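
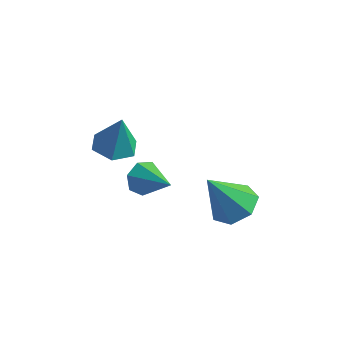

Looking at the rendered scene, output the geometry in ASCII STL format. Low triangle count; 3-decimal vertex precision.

solid 
facet normal -0.220 -0.006 -0.975
outer loop
vertex -3.133 -0.131 -0.826
vertex -4.001 -0.125 -0.63
vertex -3.563 0.642 -0.734
endloop
endfacet
facet normal 0.860 0.450 0.238
outer loop
vertex -3.133 -0.131 -0.826
vertex -3.563 0.642 -0.734
vertex -3.639 -0.115 0.97
endloop
endfacet
facet normal -0.221 -0.006 -0.975
outer loop
vertex -3.563 0.642 -0.734
vertex -4.001 -0.125 -0.63
vertex -4.431 0.648 -0.537
endloop
endfacet
facet normal 0.099 0.908 0.408
outer loop
vertex -3.563 0.642 -0.734
vertex -4.431 0.648 -0.537
vertex -3.639 -0.115 0.97
endloop
endfacet
facet normal -0.221 -0.006 -0.975
outer loop
vertex -4.431 0.648 -0.537
vertex -4.001 -0.125 -0.63
vertex -4.869 -0.119 -0.433
endloop
endfacet
facet normal -0.668 0.461 0.584
outer loop
vertex -4.431 0.648 -0.537
vertex -4.869 -0.119 -0.433
vertex -3.639 -0.115 0.97
endloop
endfacet
facet normal -0.221 -0.007 -0.975
outer loop
vertex -4.869 -0.119 -0.433
vertex -4.001 -0.125 -0.63
vertex -4.439 -0.893 -0.525
endloop
endfacet
facet normal -0.673 -0.444 0.591
outer loop
vertex -4.869 -0.119 -0.433
vertex -4.439 -0.893 -0.525
vertex -3.639 -0.115 0.97
endloop
endfacet
facet normal -0.221 -0.007 -0.975
outer loop
vertex -4.439 -0.893 -0.525
vertex -4.001 -0.125 -0.63
vertex -3.571 -0.899 -0.722
endloop
endfacet
facet normal 0.089 -0.902 0.422
outer loop
vertex -4.439 -0.893 -0.525
vertex -3.571 -0.899 -0.722
vertex -3.639 -0.115 0.97
endloop
endfacet
facet normal -0.220 -0.006 -0.975
outer loop
vertex -3.571 -0.899 -0.722
vertex -4.001 -0.125 -0.63
vertex -3.133 -0.131 -0.826
endloop
endfacet
facet normal 0.856 -0.455 0.245
outer loop
vertex -3.571 -0.899 -0.722
vertex -3.133 -0.131 -0.826
vertex -3.639 -0.115 0.97
endloop
endfacet
facet normal -0.883 0.271 -0.384
outer loop
vertex -2.225 -0.071 -2.266
vertex -2.578 -0.356 -1.656
vertex -2.314 0.349 -1.765
endloop
endfacet
facet normal 0.754 0.563 -0.338
outer loop
vertex -2.225 -0.071 -2.266
vertex -2.314 0.349 -1.765
vertex -1.122 -0.804 -1.024
endloop
endfacet
facet normal -0.883 0.271 -0.384
outer loop
vertex -2.314 0.349 -1.765
vertex -2.578 -0.356 -1.656
vertex -2.602 0.237 -1.182
endloop
endfacet
facet normal 0.500 0.771 0.395
outer loop
vertex -2.314 0.349 -1.765
vertex -2.602 0.237 -1.182
vertex -1.122 -0.804 -1.024
endloop
endfacet
facet normal -0.882 0.271 -0.384
outer loop
vertex -2.602 0.237 -1.182
vertex -2.578 -0.356 -1.656
vertex -2.872 -0.321 -0.956
endloop
endfacet
facet normal 0.125 0.320 0.939
outer loop
vertex -2.602 0.237 -1.182
vertex -2.872 -0.321 -0.956
vertex -1.122 -0.804 -1.024
endloop
endfacet
facet normal -0.883 0.271 -0.384
outer loop
vertex -2.872 -0.321 -0.956
vertex -2.578 -0.356 -1.656
vertex -2.92 -0.905 -1.258
endloop
endfacet
facet normal -0.090 -0.452 0.888
outer loop
vertex -2.872 -0.321 -0.956
vertex -2.92 -0.905 -1.258
vertex -1.122 -0.804 -1.024
endloop
endfacet
facet normal -0.883 0.272 -0.384
outer loop
vertex -2.92 -0.905 -1.258
vertex -2.578 -0.356 -1.656
vertex -2.711 -1.076 -1.86
endloop
endfacet
facet normal 0.018 -0.960 0.279
outer loop
vertex -2.92 -0.905 -1.258
vertex -2.711 -1.076 -1.86
vertex -1.122 -0.804 -1.024
endloop
endfacet
facet normal -0.883 0.272 -0.383
outer loop
vertex -2.711 -1.076 -1.86
vertex -2.578 -0.356 -1.656
vertex -2.402 -0.704 -2.308
endloop
endfacet
facet normal 0.368 -0.824 -0.431
outer loop
vertex -2.711 -1.076 -1.86
vertex -2.402 -0.704 -2.308
vertex -1.122 -0.804 -1.024
endloop
endfacet
facet normal -0.883 0.272 -0.384
outer loop
vertex -2.402 -0.704 -2.308
vertex -2.578 -0.356 -1.656
vertex -2.225 -0.071 -2.266
endloop
endfacet
facet normal 0.695 -0.148 -0.704
outer loop
vertex -2.402 -0.704 -2.308
vertex -2.225 -0.071 -2.266
vertex -1.122 -0.804 -1.024
endloop
endfacet
facet normal 0.313 0.418 -0.853
outer loop
vertex 0.139 3.216 -4.103
vertex -0.637 2.764 -4.609
vertex -0.62 3.687 -4.151
endloop
endfacet
facet normal 0.266 0.513 0.816
outer loop
vertex 0.139 3.216 -4.103
vertex -0.62 3.687 -4.151
vertex -1.303 1.876 -2.791
endloop
endfacet
facet normal 0.313 0.417 -0.853
outer loop
vertex -0.62 3.687 -4.151
vertex -0.637 2.764 -4.609
vertex -1.391 3.463 -4.544
endloop
endfacet
facet normal -0.489 0.634 0.599
outer loop
vertex -0.62 3.687 -4.151
vertex -1.391 3.463 -4.544
vertex -1.303 1.876 -2.791
endloop
endfacet
facet normal 0.313 0.417 -0.853
outer loop
vertex -1.391 3.463 -4.544
vertex -0.637 2.764 -4.609
vertex -1.594 2.713 -4.985
endloop
endfacet
facet normal -0.970 0.153 0.187
outer loop
vertex -1.391 3.463 -4.544
vertex -1.594 2.713 -4.985
vertex -1.303 1.876 -2.791
endloop
endfacet
facet normal 0.313 0.417 -0.853
outer loop
vertex -1.594 2.713 -4.985
vertex -0.637 2.764 -4.609
vertex -1.076 2.001 -5.143
endloop
endfacet
facet normal -0.815 -0.569 -0.109
outer loop
vertex -1.594 2.713 -4.985
vertex -1.076 2.001 -5.143
vertex -1.303 1.876 -2.791
endloop
endfacet
facet normal 0.313 0.417 -0.853
outer loop
vertex -1.076 2.001 -5.143
vertex -0.637 2.764 -4.609
vertex -0.227 1.865 -4.898
endloop
endfacet
facet normal -0.139 -0.988 -0.066
outer loop
vertex -1.076 2.001 -5.143
vertex -0.227 1.865 -4.898
vertex -1.303 1.876 -2.791
endloop
endfacet
facet normal 0.313 0.417 -0.853
outer loop
vertex -0.227 1.865 -4.898
vertex -0.637 2.764 -4.609
vertex 0.313 2.405 -4.436
endloop
endfacet
facet normal 0.546 -0.788 0.283
outer loop
vertex -0.227 1.865 -4.898
vertex 0.313 2.405 -4.436
vertex -1.303 1.876 -2.791
endloop
endfacet
facet normal 0.313 0.417 -0.853
outer loop
vertex 0.313 2.405 -4.436
vertex -0.637 2.764 -4.609
vertex 0.139 3.216 -4.103
endloop
endfacet
facet normal 0.727 -0.121 0.675
outer loop
vertex 0.313 2.405 -4.436
vertex 0.139 3.216 -4.103
vertex -1.303 1.876 -2.791
endloop
endfacet

endsolid


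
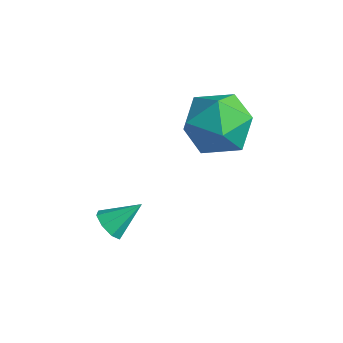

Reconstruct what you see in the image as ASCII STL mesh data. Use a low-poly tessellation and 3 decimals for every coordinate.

solid 
facet normal -0.267 0.952 -0.152
outer loop
vertex 3.733 4.373 2.218
vertex 2.588 4.054 2.232
vertex 3.13 4.367 3.241
endloop
endfacet
facet normal 0.348 0.914 0.210
outer loop
vertex 3.733 4.373 2.218
vertex 3.13 4.367 3.241
vertex 4.243 3.952 3.205
endloop
endfacet
facet normal 0.815 0.549 -0.187
outer loop
vertex 3.733 4.373 2.218
vertex 4.243 3.952 3.205
vertex 4.389 3.383 2.172
endloop
endfacet
facet normal 0.489 0.361 -0.794
outer loop
vertex 3.733 4.373 2.218
vertex 4.389 3.383 2.172
vertex 3.366 3.446 1.571
endloop
endfacet
facet normal -0.179 0.610 -0.772
outer loop
vertex 3.733 4.373 2.218
vertex 3.366 3.446 1.571
vertex 2.588 4.054 2.232
endloop
endfacet
facet normal 0.229 0.544 0.808
outer loop
vertex 4.243 3.952 3.205
vertex 3.13 4.367 3.241
vertex 3.414 3.374 3.829
endloop
endfacet
facet normal -0.765 0.605 0.223
outer loop
vertex 3.13 4.367 3.241
vertex 2.588 4.054 2.232
vertex 2.391 3.437 3.228
endloop
endfacet
facet normal -0.623 0.051 -0.780
outer loop
vertex 2.588 4.054 2.232
vertex 3.366 3.446 1.571
vertex 2.537 2.868 2.195
endloop
endfacet
facet normal 0.458 -0.352 -0.816
outer loop
vertex 3.366 3.446 1.571
vertex 4.389 3.383 2.172
vertex 3.65 2.453 2.159
endloop
endfacet
facet normal 0.985 -0.048 0.165
outer loop
vertex 4.389 3.383 2.172
vertex 4.243 3.952 3.205
vertex 4.192 2.766 3.168
endloop
endfacet
facet normal -0.489 -0.361 0.794
outer loop
vertex 3.047 2.447 3.182
vertex 3.414 3.374 3.829
vertex 2.391 3.437 3.228
endloop
endfacet
facet normal -0.815 -0.549 0.187
outer loop
vertex 3.047 2.447 3.182
vertex 2.391 3.437 3.228
vertex 2.537 2.868 2.195
endloop
endfacet
facet normal -0.348 -0.914 -0.210
outer loop
vertex 3.047 2.447 3.182
vertex 2.537 2.868 2.195
vertex 3.65 2.453 2.159
endloop
endfacet
facet normal 0.267 -0.952 0.152
outer loop
vertex 3.047 2.447 3.182
vertex 3.65 2.453 2.159
vertex 4.192 2.766 3.168
endloop
endfacet
facet normal 0.179 -0.610 0.772
outer loop
vertex 3.047 2.447 3.182
vertex 4.192 2.766 3.168
vertex 3.414 3.374 3.829
endloop
endfacet
facet normal -0.458 0.352 0.816
outer loop
vertex 2.391 3.437 3.228
vertex 3.414 3.374 3.829
vertex 3.13 4.367 3.241
endloop
endfacet
facet normal -0.985 0.048 -0.165
outer loop
vertex 2.537 2.868 2.195
vertex 2.391 3.437 3.228
vertex 2.588 4.054 2.232
endloop
endfacet
facet normal -0.229 -0.544 -0.808
outer loop
vertex 3.65 2.453 2.159
vertex 2.537 2.868 2.195
vertex 3.366 3.446 1.571
endloop
endfacet
facet normal 0.765 -0.605 -0.223
outer loop
vertex 4.192 2.766 3.168
vertex 3.65 2.453 2.159
vertex 4.389 3.383 2.172
endloop
endfacet
facet normal 0.623 -0.051 0.780
outer loop
vertex 3.414 3.374 3.829
vertex 4.192 2.766 3.168
vertex 4.243 3.952 3.205
endloop
endfacet
facet normal -0.379 -0.717 -0.585
outer loop
vertex 2.607 0.25 -0.998
vertex 2.337 0.019 -0.54
vertex 2.2 0.417 -0.939
endloop
endfacet
facet normal 0.266 0.824 -0.500
outer loop
vertex 2.607 0.25 -0.998
vertex 2.2 0.417 -0.939
vertex 2.803 0.901 0.18
endloop
endfacet
facet normal -0.379 -0.717 -0.585
outer loop
vertex 2.2 0.417 -0.939
vertex 2.337 0.019 -0.54
vertex 1.873 0.351 -0.646
endloop
endfacet
facet normal -0.362 0.911 -0.199
outer loop
vertex 2.2 0.417 -0.939
vertex 1.873 0.351 -0.646
vertex 2.803 0.901 0.18
endloop
endfacet
facet normal -0.379 -0.717 -0.586
outer loop
vertex 1.873 0.351 -0.646
vertex 2.337 0.019 -0.54
vertex 1.818 0.09 -0.291
endloop
endfacet
facet normal -0.690 0.630 0.357
outer loop
vertex 1.873 0.351 -0.646
vertex 1.818 0.09 -0.291
vertex 2.803 0.901 0.18
endloop
endfacet
facet normal -0.379 -0.717 -0.585
outer loop
vertex 1.818 0.09 -0.291
vertex 2.337 0.019 -0.54
vertex 2.067 -0.212 -0.082
endloop
endfacet
facet normal -0.524 0.149 0.839
outer loop
vertex 1.818 0.09 -0.291
vertex 2.067 -0.212 -0.082
vertex 2.803 0.901 0.18
endloop
endfacet
facet normal -0.379 -0.717 -0.585
outer loop
vertex 2.067 -0.212 -0.082
vertex 2.337 0.019 -0.54
vertex 2.474 -0.379 -0.141
endloop
endfacet
facet normal 0.037 -0.252 0.967
outer loop
vertex 2.067 -0.212 -0.082
vertex 2.474 -0.379 -0.141
vertex 2.803 0.901 0.18
endloop
endfacet
facet normal -0.379 -0.717 -0.585
outer loop
vertex 2.474 -0.379 -0.141
vertex 2.337 0.019 -0.54
vertex 2.801 -0.313 -0.434
endloop
endfacet
facet normal 0.665 -0.338 0.666
outer loop
vertex 2.474 -0.379 -0.141
vertex 2.801 -0.313 -0.434
vertex 2.803 0.901 0.18
endloop
endfacet
facet normal -0.379 -0.717 -0.586
outer loop
vertex 2.801 -0.313 -0.434
vertex 2.337 0.019 -0.54
vertex 2.856 -0.052 -0.789
endloop
endfacet
facet normal 0.992 -0.058 0.111
outer loop
vertex 2.801 -0.313 -0.434
vertex 2.856 -0.052 -0.789
vertex 2.803 0.901 0.18
endloop
endfacet
facet normal -0.379 -0.717 -0.585
outer loop
vertex 2.856 -0.052 -0.789
vertex 2.337 0.019 -0.54
vertex 2.607 0.25 -0.998
endloop
endfacet
facet normal 0.826 0.424 -0.372
outer loop
vertex 2.856 -0.052 -0.789
vertex 2.607 0.25 -0.998
vertex 2.803 0.901 0.18
endloop
endfacet

endsolid


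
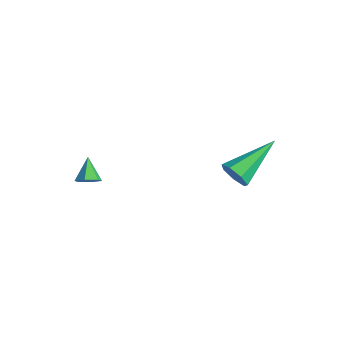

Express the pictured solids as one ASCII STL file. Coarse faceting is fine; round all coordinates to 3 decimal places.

solid 
facet normal 0.605 -0.468 -0.644
outer loop
vertex -3.396 -1.537 1.168
vertex -3.576 -1.231 0.776
vertex -3.156 -1.077 1.059
endloop
endfacet
facet normal 0.363 0.031 0.931
outer loop
vertex -3.396 -1.537 1.168
vertex -3.156 -1.077 1.059
vertex -4.224 -0.729 1.464
endloop
endfacet
facet normal 0.605 -0.470 -0.643
outer loop
vertex -3.156 -1.077 1.059
vertex -3.576 -1.231 0.776
vertex -3.336 -0.771 0.666
endloop
endfacet
facet normal 0.423 0.799 0.428
outer loop
vertex -3.156 -1.077 1.059
vertex -3.336 -0.771 0.666
vertex -4.224 -0.729 1.464
endloop
endfacet
facet normal 0.604 -0.469 -0.645
outer loop
vertex -3.336 -0.771 0.666
vertex -3.576 -1.231 0.776
vertex -3.757 -0.924 0.383
endloop
endfacet
facet normal -0.179 0.952 -0.249
outer loop
vertex -3.336 -0.771 0.666
vertex -3.757 -0.924 0.383
vertex -4.224 -0.729 1.464
endloop
endfacet
facet normal 0.605 -0.468 -0.644
outer loop
vertex -3.757 -0.924 0.383
vertex -3.576 -1.231 0.776
vertex -3.997 -1.384 0.492
endloop
endfacet
facet normal -0.840 0.338 -0.424
outer loop
vertex -3.757 -0.924 0.383
vertex -3.997 -1.384 0.492
vertex -4.224 -0.729 1.464
endloop
endfacet
facet normal 0.605 -0.468 -0.644
outer loop
vertex -3.997 -1.384 0.492
vertex -3.576 -1.231 0.776
vertex -3.816 -1.691 0.885
endloop
endfacet
facet normal -0.900 -0.429 0.079
outer loop
vertex -3.997 -1.384 0.492
vertex -3.816 -1.691 0.885
vertex -4.224 -0.729 1.464
endloop
endfacet
facet normal 0.605 -0.468 -0.644
outer loop
vertex -3.816 -1.691 0.885
vertex -3.576 -1.231 0.776
vertex -3.396 -1.537 1.168
endloop
endfacet
facet normal -0.297 -0.582 0.757
outer loop
vertex -3.816 -1.691 0.885
vertex -3.396 -1.537 1.168
vertex -4.224 -0.729 1.464
endloop
endfacet
facet normal 0.026 -0.928 -0.371
outer loop
vertex 1.638 1.919 2.41
vertex 1.349 1.692 2.958
vertex 1.066 1.906 2.402
endloop
endfacet
facet normal -0.003 0.603 -0.798
outer loop
vertex 1.638 1.919 2.41
vertex 1.066 1.906 2.402
vertex 1.291 3.708 3.762
endloop
endfacet
facet normal 0.026 -0.928 -0.371
outer loop
vertex 1.066 1.906 2.402
vertex 1.349 1.692 2.958
vertex 0.707 1.732 2.813
endloop
endfacet
facet normal -0.758 0.450 -0.471
outer loop
vertex 1.066 1.906 2.402
vertex 0.707 1.732 2.813
vertex 1.291 3.708 3.762
endloop
endfacet
facet normal 0.026 -0.929 -0.370
outer loop
vertex 0.707 1.732 2.813
vertex 1.349 1.692 2.958
vertex 0.831 1.528 3.333
endloop
endfacet
facet normal -0.948 0.144 0.283
outer loop
vertex 0.707 1.732 2.813
vertex 0.831 1.528 3.333
vertex 1.291 3.708 3.762
endloop
endfacet
facet normal 0.027 -0.929 -0.370
outer loop
vertex 0.831 1.528 3.333
vertex 1.349 1.692 2.958
vertex 1.346 1.448 3.571
endloop
endfacet
facet normal -0.429 -0.086 0.899
outer loop
vertex 0.831 1.528 3.333
vertex 1.346 1.448 3.571
vertex 1.291 3.708 3.762
endloop
endfacet
facet normal 0.027 -0.929 -0.370
outer loop
vertex 1.346 1.448 3.571
vertex 1.349 1.692 2.958
vertex 1.863 1.552 3.348
endloop
endfacet
facet normal 0.407 -0.067 0.911
outer loop
vertex 1.346 1.448 3.571
vertex 1.863 1.552 3.348
vertex 1.291 3.708 3.762
endloop
endfacet
facet normal 0.028 -0.929 -0.370
outer loop
vertex 1.863 1.552 3.348
vertex 1.349 1.692 2.958
vertex 1.993 1.762 2.831
endloop
endfacet
facet normal 0.932 0.188 0.311
outer loop
vertex 1.863 1.552 3.348
vertex 1.993 1.762 2.831
vertex 1.291 3.708 3.762
endloop
endfacet
facet normal 0.028 -0.929 -0.370
outer loop
vertex 1.993 1.762 2.831
vertex 1.349 1.692 2.958
vertex 1.638 1.919 2.41
endloop
endfacet
facet normal 0.749 0.486 -0.450
outer loop
vertex 1.993 1.762 2.831
vertex 1.638 1.919 2.41
vertex 1.291 3.708 3.762
endloop
endfacet

endsolid


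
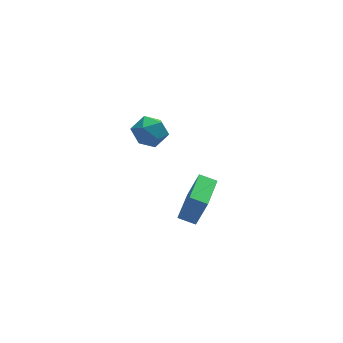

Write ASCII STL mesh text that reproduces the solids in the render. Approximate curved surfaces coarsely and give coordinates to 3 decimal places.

solid 
facet normal -0.023 -0.046 0.999
outer loop
vertex -2.627 4.26 -2.355
vertex -2.946 3.359 -2.404
vertex -2.006 3.532 -2.374
endloop
endfacet
facet normal 0.490 0.398 0.775
outer loop
vertex -2.627 4.26 -2.355
vertex -2.006 3.532 -2.374
vertex -1.835 4.322 -2.888
endloop
endfacet
facet normal 0.184 0.907 0.379
outer loop
vertex -2.627 4.26 -2.355
vertex -1.835 4.322 -2.888
vertex -2.669 4.636 -3.234
endloop
endfacet
facet normal -0.518 0.777 0.357
outer loop
vertex -2.627 4.26 -2.355
vertex -2.669 4.636 -3.234
vertex -3.356 4.041 -2.935
endloop
endfacet
facet normal -0.645 0.188 0.740
outer loop
vertex -2.627 4.26 -2.355
vertex -3.356 4.041 -2.935
vertex -2.946 3.359 -2.404
endloop
endfacet
facet normal 0.934 0.030 0.356
outer loop
vertex -1.835 4.322 -2.888
vertex -2.006 3.532 -2.374
vertex -1.664 3.459 -3.265
endloop
endfacet
facet normal 0.104 -0.689 0.717
outer loop
vertex -2.006 3.532 -2.374
vertex -2.946 3.359 -2.404
vertex -2.351 2.864 -2.966
endloop
endfacet
facet normal -0.903 -0.310 0.299
outer loop
vertex -2.946 3.359 -2.404
vertex -3.356 4.041 -2.935
vertex -3.185 3.178 -3.312
endloop
endfacet
facet normal -0.696 0.643 -0.320
outer loop
vertex -3.356 4.041 -2.935
vertex -2.669 4.636 -3.234
vertex -3.014 3.968 -3.826
endloop
endfacet
facet normal 0.439 0.852 -0.285
outer loop
vertex -2.669 4.636 -3.234
vertex -1.835 4.322 -2.888
vertex -2.074 4.141 -3.796
endloop
endfacet
facet normal 0.518 -0.777 -0.357
outer loop
vertex -2.393 3.24 -3.845
vertex -1.664 3.459 -3.265
vertex -2.351 2.864 -2.966
endloop
endfacet
facet normal -0.184 -0.907 -0.379
outer loop
vertex -2.393 3.24 -3.845
vertex -2.351 2.864 -2.966
vertex -3.185 3.178 -3.312
endloop
endfacet
facet normal -0.490 -0.398 -0.775
outer loop
vertex -2.393 3.24 -3.845
vertex -3.185 3.178 -3.312
vertex -3.014 3.968 -3.826
endloop
endfacet
facet normal 0.023 0.046 -0.999
outer loop
vertex -2.393 3.24 -3.845
vertex -3.014 3.968 -3.826
vertex -2.074 4.141 -3.796
endloop
endfacet
facet normal 0.645 -0.188 -0.740
outer loop
vertex -2.393 3.24 -3.845
vertex -2.074 4.141 -3.796
vertex -1.664 3.459 -3.265
endloop
endfacet
facet normal 0.696 -0.643 0.320
outer loop
vertex -2.351 2.864 -2.966
vertex -1.664 3.459 -3.265
vertex -2.006 3.532 -2.374
endloop
endfacet
facet normal -0.439 -0.852 0.285
outer loop
vertex -3.185 3.178 -3.312
vertex -2.351 2.864 -2.966
vertex -2.946 3.359 -2.404
endloop
endfacet
facet normal -0.934 -0.030 -0.356
outer loop
vertex -3.014 3.968 -3.826
vertex -3.185 3.178 -3.312
vertex -3.356 4.041 -2.935
endloop
endfacet
facet normal -0.104 0.689 -0.717
outer loop
vertex -2.074 4.141 -3.796
vertex -3.014 3.968 -3.826
vertex -2.669 4.636 -3.234
endloop
endfacet
facet normal 0.903 0.310 -0.299
outer loop
vertex -1.664 3.459 -3.265
vertex -2.074 4.141 -3.796
vertex -1.835 4.322 -2.888
endloop
endfacet
facet normal -0.817 0.477 0.323
outer loop
vertex -2.438 -2.503 -2.465
vertex -1.501 -0.852 -2.53
vertex -2.911 -2.294 -3.969
endloop
endfacet
facet normal -0.492 -0.870 0.034
outer loop
vertex -2.199 -2.708 -4.25
vertex -2.438 -2.503 -2.465
vertex -2.911 -2.294 -3.969
endloop
endfacet
facet normal -0.817 0.477 0.323
outer loop
vertex -2.911 -2.294 -3.969
vertex -1.501 -0.852 -2.53
vertex -1.973 -0.642 -4.034
endloop
endfacet
facet normal -0.297 0.131 -0.946
outer loop
vertex -1.973 -0.642 -4.034
vertex -2.199 -2.708 -4.25
vertex -2.911 -2.294 -3.969
endloop
endfacet
facet normal 0.297 -0.131 0.946
outer loop
vertex -2.438 -2.503 -2.465
vertex -0.789 -1.266 -2.811
vertex -1.501 -0.852 -2.53
endloop
endfacet
facet normal -0.494 -0.869 0.034
outer loop
vertex -1.727 -2.918 -2.746
vertex -2.438 -2.503 -2.465
vertex -2.199 -2.708 -4.25
endloop
endfacet
facet normal 0.297 -0.131 0.946
outer loop
vertex -1.727 -2.918 -2.746
vertex -0.789 -1.266 -2.811
vertex -2.438 -2.503 -2.465
endloop
endfacet
facet normal 0.493 0.870 -0.033
outer loop
vertex -1.501 -0.852 -2.53
vertex -0.789 -1.266 -2.811
vertex -1.973 -0.642 -4.034
endloop
endfacet
facet normal -0.297 0.131 -0.946
outer loop
vertex -1.262 -1.057 -4.315
vertex -2.199 -2.708 -4.25
vertex -1.973 -0.642 -4.034
endloop
endfacet
facet normal 0.494 0.869 -0.034
outer loop
vertex -1.973 -0.642 -4.034
vertex -0.789 -1.266 -2.811
vertex -1.262 -1.057 -4.315
endloop
endfacet
facet normal 0.818 -0.477 -0.323
outer loop
vertex -1.262 -1.057 -4.315
vertex -1.727 -2.918 -2.746
vertex -2.199 -2.708 -4.25
endloop
endfacet
facet normal 0.817 -0.477 -0.323
outer loop
vertex -0.789 -1.266 -2.811
vertex -1.727 -2.918 -2.746
vertex -1.262 -1.057 -4.315
endloop
endfacet

endsolid


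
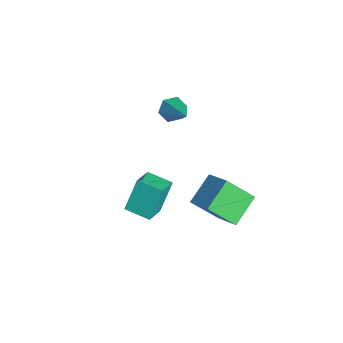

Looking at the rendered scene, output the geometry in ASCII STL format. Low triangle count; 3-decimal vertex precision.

solid 
facet normal -0.533 0.675 0.511
outer loop
vertex 0.353 1.208 -2.411
vertex 1.939 1.68 -1.38
vertex 0.817 2.595 -3.76
endloop
endfacet
facet normal -0.813 -0.243 -0.529
outer loop
vertex 1.841 1.3 -4.74
vertex 0.353 1.208 -2.411
vertex 0.817 2.595 -3.76
endloop
endfacet
facet normal -0.533 0.674 0.511
outer loop
vertex 0.817 2.595 -3.76
vertex 1.939 1.68 -1.38
vertex 2.403 3.068 -2.728
endloop
endfacet
facet normal 0.233 0.697 -0.678
outer loop
vertex 2.403 3.068 -2.728
vertex 1.841 1.3 -4.74
vertex 0.817 2.595 -3.76
endloop
endfacet
facet normal -0.233 -0.697 0.678
outer loop
vertex 0.353 1.208 -2.411
vertex 2.963 0.385 -2.36
vertex 1.939 1.68 -1.38
endloop
endfacet
facet normal -0.813 -0.242 -0.529
outer loop
vertex 1.377 -0.088 -3.392
vertex 0.353 1.208 -2.411
vertex 1.841 1.3 -4.74
endloop
endfacet
facet normal -0.233 -0.697 0.678
outer loop
vertex 1.377 -0.088 -3.392
vertex 2.963 0.385 -2.36
vertex 0.353 1.208 -2.411
endloop
endfacet
facet normal 0.813 0.242 0.529
outer loop
vertex 1.939 1.68 -1.38
vertex 2.963 0.385 -2.36
vertex 2.403 3.068 -2.728
endloop
endfacet
facet normal 0.233 0.697 -0.678
outer loop
vertex 3.427 1.772 -3.709
vertex 1.841 1.3 -4.74
vertex 2.403 3.068 -2.728
endloop
endfacet
facet normal 0.813 0.242 0.529
outer loop
vertex 2.403 3.068 -2.728
vertex 2.963 0.385 -2.36
vertex 3.427 1.772 -3.709
endloop
endfacet
facet normal 0.533 -0.674 -0.511
outer loop
vertex 3.427 1.772 -3.709
vertex 1.377 -0.088 -3.392
vertex 1.841 1.3 -4.74
endloop
endfacet
facet normal 0.533 -0.675 -0.510
outer loop
vertex 2.963 0.385 -2.36
vertex 1.377 -0.088 -3.392
vertex 3.427 1.772 -3.709
endloop
endfacet
facet normal -0.655 -0.741 0.151
outer loop
vertex 0.608 -2.681 -1.519
vertex -0.495 -1.85 -2.224
vertex 1.119 -3.491 -3.275
endloop
endfacet
facet normal 0.711 -0.536 0.454
outer loop
vertex 2.075 -2.41 -3.496
vertex 0.608 -2.681 -1.519
vertex 1.119 -3.491 -3.275
endloop
endfacet
facet normal -0.654 -0.741 0.152
outer loop
vertex 1.119 -3.491 -3.275
vertex -0.495 -1.85 -2.224
vertex 0.016 -2.661 -3.98
endloop
endfacet
facet normal 0.256 -0.406 -0.878
outer loop
vertex 0.016 -2.661 -3.98
vertex 2.075 -2.41 -3.496
vertex 1.119 -3.491 -3.275
endloop
endfacet
facet normal -0.256 0.405 0.878
outer loop
vertex 0.608 -2.681 -1.519
vertex 0.461 -0.769 -2.445
vertex -0.495 -1.85 -2.224
endloop
endfacet
facet normal 0.712 -0.536 0.455
outer loop
vertex 1.564 -1.599 -1.74
vertex 0.608 -2.681 -1.519
vertex 2.075 -2.41 -3.496
endloop
endfacet
facet normal -0.256 0.405 0.878
outer loop
vertex 1.564 -1.599 -1.74
vertex 0.461 -0.769 -2.445
vertex 0.608 -2.681 -1.519
endloop
endfacet
facet normal -0.711 0.536 -0.455
outer loop
vertex -0.495 -1.85 -2.224
vertex 0.461 -0.769 -2.445
vertex 0.016 -2.661 -3.98
endloop
endfacet
facet normal 0.256 -0.405 -0.878
outer loop
vertex 0.972 -1.579 -4.201
vertex 2.075 -2.41 -3.496
vertex 0.016 -2.661 -3.98
endloop
endfacet
facet normal -0.712 0.536 -0.454
outer loop
vertex 0.016 -2.661 -3.98
vertex 0.461 -0.769 -2.445
vertex 0.972 -1.579 -4.201
endloop
endfacet
facet normal 0.655 0.741 -0.151
outer loop
vertex 0.972 -1.579 -4.201
vertex 1.564 -1.599 -1.74
vertex 2.075 -2.41 -3.496
endloop
endfacet
facet normal 0.654 0.741 -0.151
outer loop
vertex 0.461 -0.769 -2.445
vertex 1.564 -1.599 -1.74
vertex 0.972 -1.579 -4.201
endloop
endfacet
facet normal -0.839 -0.124 -0.529
outer loop
vertex -4.459 0.27 -2.459
vertex -4.891 0.655 -1.864
vertex -4.562 1.093 -2.488
endloop
endfacet
facet normal 0.766 0.073 -0.639
outer loop
vertex -4.459 0.27 -2.459
vertex -4.562 1.093 -2.488
vertex -3.069 0.925 -0.716
endloop
endfacet
facet normal -0.839 -0.124 -0.529
outer loop
vertex -4.562 1.093 -2.488
vertex -4.891 0.655 -1.864
vertex -4.994 1.478 -1.893
endloop
endfacet
facet normal 0.412 0.872 -0.265
outer loop
vertex -4.562 1.093 -2.488
vertex -4.994 1.478 -1.893
vertex -3.069 0.925 -0.716
endloop
endfacet
facet normal -0.839 -0.124 -0.529
outer loop
vertex -4.994 1.478 -1.893
vertex -4.891 0.655 -1.864
vertex -5.323 1.041 -1.269
endloop
endfacet
facet normal -0.089 0.837 0.539
outer loop
vertex -4.994 1.478 -1.893
vertex -5.323 1.041 -1.269
vertex -3.069 0.925 -0.716
endloop
endfacet
facet normal -0.840 -0.125 -0.529
outer loop
vertex -5.323 1.041 -1.269
vertex -4.891 0.655 -1.864
vertex -5.219 0.218 -1.24
endloop
endfacet
facet normal -0.238 0.004 0.971
outer loop
vertex -5.323 1.041 -1.269
vertex -5.219 0.218 -1.24
vertex -3.069 0.925 -0.716
endloop
endfacet
facet normal -0.840 -0.124 -0.529
outer loop
vertex -5.219 0.218 -1.24
vertex -4.891 0.655 -1.864
vertex -4.788 -0.168 -1.834
endloop
endfacet
facet normal 0.115 -0.793 0.599
outer loop
vertex -5.219 0.218 -1.24
vertex -4.788 -0.168 -1.834
vertex -3.069 0.925 -0.716
endloop
endfacet
facet normal -0.839 -0.124 -0.529
outer loop
vertex -4.788 -0.168 -1.834
vertex -4.891 0.655 -1.864
vertex -4.459 0.27 -2.459
endloop
endfacet
facet normal 0.617 -0.759 -0.207
outer loop
vertex -4.788 -0.168 -1.834
vertex -4.459 0.27 -2.459
vertex -3.069 0.925 -0.716
endloop
endfacet

endsolid


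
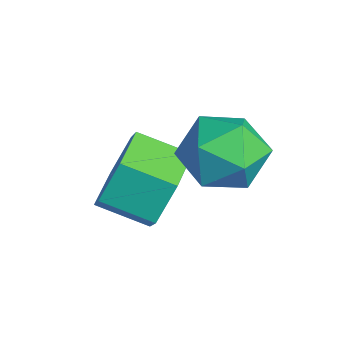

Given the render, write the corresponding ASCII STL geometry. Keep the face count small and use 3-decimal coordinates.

solid 
facet normal 0.517 0.781 -0.351
outer loop
vertex 0.934 1.135 1.864
vertex 0.327 1.223 1.165
vertex 0.185 1.676 1.965
endloop
endfacet
facet normal 0.289 0.226 0.930
outer loop
vertex 0.934 1.135 1.864
vertex 0.185 1.676 1.965
vertex 0.36 0.268 2.253
endloop
endfacet
facet normal 0.289 0.226 0.930
outer loop
vertex 0.36 0.268 2.253
vertex 0.185 1.676 1.965
vertex -0.389 0.81 2.354
endloop
endfacet
facet normal -0.518 -0.781 0.351
outer loop
vertex 0.36 0.268 2.253
vertex -0.389 0.81 2.354
vertex -0.247 0.357 1.555
endloop
endfacet
facet normal 0.517 0.781 -0.350
outer loop
vertex 0.185 1.676 1.965
vertex 0.327 1.223 1.165
vertex -0.422 1.765 1.267
endloop
endfacet
facet normal -0.553 0.618 0.559
outer loop
vertex 0.185 1.676 1.965
vertex -0.422 1.765 1.267
vertex -0.389 0.81 2.354
endloop
endfacet
facet normal -0.553 0.617 0.559
outer loop
vertex -0.389 0.81 2.354
vertex -0.422 1.765 1.267
vertex -0.996 0.898 1.656
endloop
endfacet
facet normal -0.517 -0.781 0.351
outer loop
vertex -0.389 0.81 2.354
vertex -0.996 0.898 1.656
vertex -0.247 0.357 1.555
endloop
endfacet
facet normal 0.517 0.781 -0.350
outer loop
vertex -0.422 1.765 1.267
vertex 0.327 1.223 1.165
vertex -0.28 1.312 0.467
endloop
endfacet
facet normal -0.842 0.391 -0.371
outer loop
vertex -0.422 1.765 1.267
vertex -0.28 1.312 0.467
vertex -0.996 0.898 1.656
endloop
endfacet
facet normal -0.842 0.391 -0.371
outer loop
vertex -0.996 0.898 1.656
vertex -0.28 1.312 0.467
vertex -0.854 0.445 0.856
endloop
endfacet
facet normal -0.517 -0.781 0.351
outer loop
vertex -0.996 0.898 1.656
vertex -0.854 0.445 0.856
vertex -0.247 0.357 1.555
endloop
endfacet
facet normal 0.518 0.781 -0.351
outer loop
vertex -0.28 1.312 0.467
vertex 0.327 1.223 1.165
vertex 0.469 0.77 0.366
endloop
endfacet
facet normal -0.289 -0.226 -0.930
outer loop
vertex -0.28 1.312 0.467
vertex 0.469 0.77 0.366
vertex -0.854 0.445 0.856
endloop
endfacet
facet normal -0.289 -0.226 -0.930
outer loop
vertex -0.854 0.445 0.856
vertex 0.469 0.77 0.366
vertex -0.105 -0.096 0.755
endloop
endfacet
facet normal -0.517 -0.781 0.351
outer loop
vertex -0.854 0.445 0.856
vertex -0.105 -0.096 0.755
vertex -0.247 0.357 1.555
endloop
endfacet
facet normal 0.517 0.781 -0.351
outer loop
vertex 0.469 0.77 0.366
vertex 0.327 1.223 1.165
vertex 1.076 0.682 1.064
endloop
endfacet
facet normal 0.553 -0.618 -0.559
outer loop
vertex 0.469 0.77 0.366
vertex 1.076 0.682 1.064
vertex -0.105 -0.096 0.755
endloop
endfacet
facet normal 0.553 -0.617 -0.560
outer loop
vertex -0.105 -0.096 0.755
vertex 1.076 0.682 1.064
vertex 0.502 -0.185 1.453
endloop
endfacet
facet normal -0.517 -0.781 0.350
outer loop
vertex -0.105 -0.096 0.755
vertex 0.502 -0.185 1.453
vertex -0.247 0.357 1.555
endloop
endfacet
facet normal 0.517 0.781 -0.351
outer loop
vertex 1.076 0.682 1.064
vertex 0.327 1.223 1.165
vertex 0.934 1.135 1.864
endloop
endfacet
facet normal 0.842 -0.391 0.371
outer loop
vertex 1.076 0.682 1.064
vertex 0.934 1.135 1.864
vertex 0.502 -0.185 1.453
endloop
endfacet
facet normal 0.842 -0.391 0.371
outer loop
vertex 0.502 -0.185 1.453
vertex 0.934 1.135 1.864
vertex 0.36 0.268 2.253
endloop
endfacet
facet normal -0.517 -0.781 0.350
outer loop
vertex 0.502 -0.185 1.453
vertex 0.36 0.268 2.253
vertex -0.247 0.357 1.555
endloop
endfacet
facet normal -0.036 0.817 0.576
outer loop
vertex 1.21 2.789 2.613
vertex 0.362 2.584 2.851
vertex 1.057 2.271 3.338
endloop
endfacet
facet normal 0.631 0.562 0.535
outer loop
vertex 1.21 2.789 2.613
vertex 1.057 2.271 3.338
vertex 1.726 2.063 2.767
endloop
endfacet
facet normal 0.821 0.551 -0.153
outer loop
vertex 1.21 2.789 2.613
vertex 1.726 2.063 2.767
vertex 1.445 2.248 1.927
endloop
endfacet
facet normal 0.271 0.799 -0.537
outer loop
vertex 1.21 2.789 2.613
vertex 1.445 2.248 1.927
vertex 0.602 2.57 1.98
endloop
endfacet
facet normal -0.257 0.963 -0.086
outer loop
vertex 1.21 2.789 2.613
vertex 0.602 2.57 1.98
vertex 0.362 2.584 2.851
endloop
endfacet
facet normal 0.625 -0.111 0.773
outer loop
vertex 1.726 2.063 2.767
vertex 1.057 2.271 3.338
vertex 1.198 1.41 3.1
endloop
endfacet
facet normal -0.452 0.301 0.839
outer loop
vertex 1.057 2.271 3.338
vertex 0.362 2.584 2.851
vertex 0.355 1.732 3.153
endloop
endfacet
facet normal -0.811 0.537 -0.232
outer loop
vertex 0.362 2.584 2.851
vertex 0.602 2.57 1.98
vertex 0.074 1.917 2.313
endloop
endfacet
facet normal 0.044 0.273 -0.961
outer loop
vertex 0.602 2.57 1.98
vertex 1.445 2.248 1.927
vertex 0.743 1.709 1.742
endloop
endfacet
facet normal 0.932 -0.128 -0.340
outer loop
vertex 1.445 2.248 1.927
vertex 1.726 2.063 2.767
vertex 1.438 1.396 2.229
endloop
endfacet
facet normal -0.271 -0.799 0.537
outer loop
vertex 0.59 1.191 2.467
vertex 1.198 1.41 3.1
vertex 0.355 1.732 3.153
endloop
endfacet
facet normal -0.821 -0.551 0.153
outer loop
vertex 0.59 1.191 2.467
vertex 0.355 1.732 3.153
vertex 0.074 1.917 2.313
endloop
endfacet
facet normal -0.631 -0.562 -0.535
outer loop
vertex 0.59 1.191 2.467
vertex 0.074 1.917 2.313
vertex 0.743 1.709 1.742
endloop
endfacet
facet normal 0.036 -0.817 -0.576
outer loop
vertex 0.59 1.191 2.467
vertex 0.743 1.709 1.742
vertex 1.438 1.396 2.229
endloop
endfacet
facet normal 0.257 -0.963 0.086
outer loop
vertex 0.59 1.191 2.467
vertex 1.438 1.396 2.229
vertex 1.198 1.41 3.1
endloop
endfacet
facet normal -0.044 -0.273 0.961
outer loop
vertex 0.355 1.732 3.153
vertex 1.198 1.41 3.1
vertex 1.057 2.271 3.338
endloop
endfacet
facet normal -0.932 0.128 0.340
outer loop
vertex 0.074 1.917 2.313
vertex 0.355 1.732 3.153
vertex 0.362 2.584 2.851
endloop
endfacet
facet normal -0.625 0.111 -0.773
outer loop
vertex 0.743 1.709 1.742
vertex 0.074 1.917 2.313
vertex 0.602 2.57 1.98
endloop
endfacet
facet normal 0.452 -0.301 -0.839
outer loop
vertex 1.438 1.396 2.229
vertex 0.743 1.709 1.742
vertex 1.445 2.248 1.927
endloop
endfacet
facet normal 0.811 -0.537 0.232
outer loop
vertex 1.198 1.41 3.1
vertex 1.438 1.396 2.229
vertex 1.726 2.063 2.767
endloop
endfacet

endsolid


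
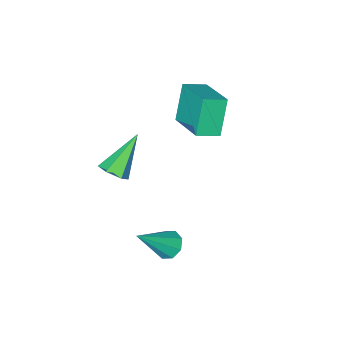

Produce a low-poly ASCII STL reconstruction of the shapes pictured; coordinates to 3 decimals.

solid 
facet normal -0.885 0.357 -0.299
outer loop
vertex -3.923 -1.511 1.681
vertex -3.42 0.341 2.404
vertex -3.231 -1.093 0.129
endloop
endfacet
facet normal -0.246 -0.903 -0.353
outer loop
vertex -2.32 -1.461 0.436
vertex -3.923 -1.511 1.681
vertex -3.231 -1.093 0.129
endloop
endfacet
facet normal -0.885 0.356 -0.298
outer loop
vertex -3.231 -1.093 0.129
vertex -3.42 0.341 2.404
vertex -2.729 0.758 0.851
endloop
endfacet
facet normal 0.395 0.239 -0.887
outer loop
vertex -2.729 0.758 0.851
vertex -2.32 -1.461 0.436
vertex -3.231 -1.093 0.129
endloop
endfacet
facet normal -0.395 -0.239 0.887
outer loop
vertex -3.923 -1.511 1.681
vertex -2.509 -0.027 2.711
vertex -3.42 0.341 2.404
endloop
endfacet
facet normal -0.245 -0.904 -0.352
outer loop
vertex -3.011 -1.878 1.989
vertex -3.923 -1.511 1.681
vertex -2.32 -1.461 0.436
endloop
endfacet
facet normal -0.396 -0.239 0.887
outer loop
vertex -3.011 -1.878 1.989
vertex -2.509 -0.027 2.711
vertex -3.923 -1.511 1.681
endloop
endfacet
facet normal 0.246 0.903 0.352
outer loop
vertex -3.42 0.341 2.404
vertex -2.509 -0.027 2.711
vertex -2.729 0.758 0.851
endloop
endfacet
facet normal 0.396 0.239 -0.887
outer loop
vertex -1.817 0.391 1.159
vertex -2.32 -1.461 0.436
vertex -2.729 0.758 0.851
endloop
endfacet
facet normal 0.245 0.903 0.352
outer loop
vertex -2.729 0.758 0.851
vertex -2.509 -0.027 2.711
vertex -1.817 0.391 1.159
endloop
endfacet
facet normal 0.885 -0.357 0.298
outer loop
vertex -1.817 0.391 1.159
vertex -3.011 -1.878 1.989
vertex -2.32 -1.461 0.436
endloop
endfacet
facet normal 0.885 -0.357 0.299
outer loop
vertex -2.509 -0.027 2.711
vertex -3.011 -1.878 1.989
vertex -1.817 0.391 1.159
endloop
endfacet
facet normal 0.703 0.121 -0.701
outer loop
vertex 2.454 0.373 1.631
vertex 2.025 0.236 1.177
vertex 2.109 0.842 1.366
endloop
endfacet
facet normal 0.251 0.609 0.752
outer loop
vertex 2.454 0.373 1.631
vertex 2.109 0.842 1.366
vertex 0.675 0.004 2.523
endloop
endfacet
facet normal 0.702 0.122 -0.702
outer loop
vertex 2.109 0.842 1.366
vertex 2.025 0.236 1.177
vertex 1.679 0.705 0.912
endloop
endfacet
facet normal -0.421 0.898 0.128
outer loop
vertex 2.109 0.842 1.366
vertex 1.679 0.705 0.912
vertex 0.675 0.004 2.523
endloop
endfacet
facet normal 0.702 0.122 -0.702
outer loop
vertex 1.679 0.705 0.912
vertex 2.025 0.236 1.177
vertex 1.595 0.099 0.723
endloop
endfacet
facet normal -0.867 0.254 -0.430
outer loop
vertex 1.679 0.705 0.912
vertex 1.595 0.099 0.723
vertex 0.675 0.004 2.523
endloop
endfacet
facet normal 0.702 0.120 -0.702
outer loop
vertex 1.595 0.099 0.723
vertex 2.025 0.236 1.177
vertex 1.94 -0.37 0.988
endloop
endfacet
facet normal -0.641 -0.676 -0.363
outer loop
vertex 1.595 0.099 0.723
vertex 1.94 -0.37 0.988
vertex 0.675 0.004 2.523
endloop
endfacet
facet normal 0.702 0.120 -0.702
outer loop
vertex 1.94 -0.37 0.988
vertex 2.025 0.236 1.177
vertex 2.37 -0.233 1.442
endloop
endfacet
facet normal 0.032 -0.965 0.261
outer loop
vertex 1.94 -0.37 0.988
vertex 2.37 -0.233 1.442
vertex 0.675 0.004 2.523
endloop
endfacet
facet normal 0.703 0.121 -0.701
outer loop
vertex 2.37 -0.233 1.442
vertex 2.025 0.236 1.177
vertex 2.454 0.373 1.631
endloop
endfacet
facet normal 0.477 -0.321 0.818
outer loop
vertex 2.37 -0.233 1.442
vertex 2.454 0.373 1.631
vertex 0.675 0.004 2.523
endloop
endfacet
facet normal -0.701 0.094 -0.706
outer loop
vertex 1.516 2.483 -2.776
vertex 1.06 2.313 -2.346
vertex 1.326 2.875 -2.535
endloop
endfacet
facet normal 0.781 0.555 -0.287
outer loop
vertex 1.516 2.483 -2.776
vertex 1.326 2.875 -2.535
vertex 2.44 2.127 -0.954
endloop
endfacet
facet normal -0.701 0.094 -0.707
outer loop
vertex 1.326 2.875 -2.535
vertex 1.06 2.313 -2.346
vertex 0.98 2.937 -2.184
endloop
endfacet
facet normal 0.353 0.917 0.186
outer loop
vertex 1.326 2.875 -2.535
vertex 0.98 2.937 -2.184
vertex 2.44 2.127 -0.954
endloop
endfacet
facet normal -0.701 0.094 -0.707
outer loop
vertex 0.98 2.937 -2.184
vertex 1.06 2.313 -2.346
vertex 0.68 2.634 -1.927
endloop
endfacet
facet normal -0.161 0.726 0.669
outer loop
vertex 0.98 2.937 -2.184
vertex 0.68 2.634 -1.927
vertex 2.44 2.127 -0.954
endloop
endfacet
facet normal -0.701 0.094 -0.707
outer loop
vertex 0.68 2.634 -1.927
vertex 1.06 2.313 -2.346
vertex 0.603 2.143 -1.916
endloop
endfacet
facet normal -0.461 0.092 0.882
outer loop
vertex 0.68 2.634 -1.927
vertex 0.603 2.143 -1.916
vertex 2.44 2.127 -0.954
endloop
endfacet
facet normal -0.701 0.095 -0.707
outer loop
vertex 0.603 2.143 -1.916
vertex 1.06 2.313 -2.346
vertex 0.793 1.751 -2.157
endloop
endfacet
facet normal -0.372 -0.610 0.700
outer loop
vertex 0.603 2.143 -1.916
vertex 0.793 1.751 -2.157
vertex 2.44 2.127 -0.954
endloop
endfacet
facet normal -0.701 0.096 -0.706
outer loop
vertex 0.793 1.751 -2.157
vertex 1.06 2.313 -2.346
vertex 1.139 1.689 -2.509
endloop
endfacet
facet normal 0.056 -0.972 0.227
outer loop
vertex 0.793 1.751 -2.157
vertex 1.139 1.689 -2.509
vertex 2.44 2.127 -0.954
endloop
endfacet
facet normal -0.700 0.096 -0.707
outer loop
vertex 1.139 1.689 -2.509
vertex 1.06 2.313 -2.346
vertex 1.439 1.992 -2.765
endloop
endfacet
facet normal 0.570 -0.781 -0.257
outer loop
vertex 1.139 1.689 -2.509
vertex 1.439 1.992 -2.765
vertex 2.44 2.127 -0.954
endloop
endfacet
facet normal -0.701 0.094 -0.707
outer loop
vertex 1.439 1.992 -2.765
vertex 1.06 2.313 -2.346
vertex 1.516 2.483 -2.776
endloop
endfacet
facet normal 0.870 -0.147 -0.470
outer loop
vertex 1.439 1.992 -2.765
vertex 1.516 2.483 -2.776
vertex 2.44 2.127 -0.954
endloop
endfacet

endsolid


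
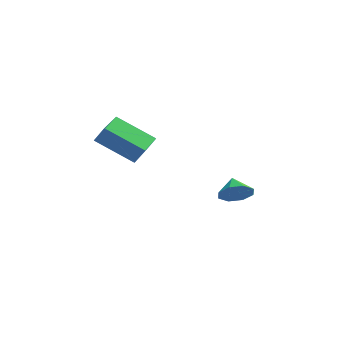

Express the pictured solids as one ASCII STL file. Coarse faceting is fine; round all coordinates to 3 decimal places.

solid 
facet normal 0.012 -0.859 -0.513
outer loop
vertex 4.52 1.588 -3.011
vertex 3.746 1.783 -3.356
vertex 4.574 1.929 -3.581
endloop
endfacet
facet normal 0.782 0.500 0.373
outer loop
vertex 4.52 1.588 -3.011
vertex 4.574 1.929 -3.581
vertex 3.734 2.677 -2.824
endloop
endfacet
facet normal 0.012 -0.859 -0.512
outer loop
vertex 4.574 1.929 -3.581
vertex 3.746 1.783 -3.356
vertex 4.143 2.184 -4.019
endloop
endfacet
facet normal 0.595 0.794 -0.124
outer loop
vertex 4.574 1.929 -3.581
vertex 4.143 2.184 -4.019
vertex 3.734 2.677 -2.824
endloop
endfacet
facet normal 0.011 -0.859 -0.512
outer loop
vertex 4.143 2.184 -4.019
vertex 3.746 1.783 -3.356
vertex 3.479 2.205 -4.069
endloop
endfacet
facet normal 0.057 0.930 -0.364
outer loop
vertex 4.143 2.184 -4.019
vertex 3.479 2.205 -4.069
vertex 3.734 2.677 -2.824
endloop
endfacet
facet normal 0.011 -0.859 -0.512
outer loop
vertex 3.479 2.205 -4.069
vertex 3.746 1.783 -3.356
vertex 2.972 1.979 -3.701
endloop
endfacet
facet normal -0.520 0.829 -0.208
outer loop
vertex 3.479 2.205 -4.069
vertex 2.972 1.979 -3.701
vertex 3.734 2.677 -2.824
endloop
endfacet
facet normal 0.011 -0.858 -0.513
outer loop
vertex 2.972 1.979 -3.701
vertex 3.746 1.783 -3.356
vertex 2.918 1.638 -3.132
endloop
endfacet
facet normal -0.796 0.550 0.254
outer loop
vertex 2.972 1.979 -3.701
vertex 2.918 1.638 -3.132
vertex 3.734 2.677 -2.824
endloop
endfacet
facet normal 0.012 -0.859 -0.511
outer loop
vertex 2.918 1.638 -3.132
vertex 3.746 1.783 -3.356
vertex 3.35 1.383 -2.693
endloop
endfacet
facet normal -0.610 0.257 0.750
outer loop
vertex 2.918 1.638 -3.132
vertex 3.35 1.383 -2.693
vertex 3.734 2.677 -2.824
endloop
endfacet
facet normal 0.011 -0.859 -0.512
outer loop
vertex 3.35 1.383 -2.693
vertex 3.746 1.783 -3.356
vertex 4.013 1.362 -2.644
endloop
endfacet
facet normal -0.069 0.121 0.990
outer loop
vertex 3.35 1.383 -2.693
vertex 4.013 1.362 -2.644
vertex 3.734 2.677 -2.824
endloop
endfacet
facet normal 0.012 -0.859 -0.512
outer loop
vertex 4.013 1.362 -2.644
vertex 3.746 1.783 -3.356
vertex 4.52 1.588 -3.011
endloop
endfacet
facet normal 0.505 0.221 0.834
outer loop
vertex 4.013 1.362 -2.644
vertex 4.52 1.588 -3.011
vertex 3.734 2.677 -2.824
endloop
endfacet
facet normal -0.772 0.385 0.506
outer loop
vertex -2.356 0.09 2.162
vertex -1.637 1.753 1.993
vertex -2.8 0.204 1.399
endloop
endfacet
facet normal -0.395 -0.914 0.093
outer loop
vertex -1.163 -0.613 0.327
vertex -2.356 0.09 2.162
vertex -2.8 0.204 1.399
endloop
endfacet
facet normal -0.772 0.386 0.506
outer loop
vertex -2.8 0.204 1.399
vertex -1.637 1.753 1.993
vertex -2.08 1.867 1.23
endloop
endfacet
facet normal -0.498 0.128 -0.858
outer loop
vertex -2.08 1.867 1.23
vertex -1.163 -0.613 0.327
vertex -2.8 0.204 1.399
endloop
endfacet
facet normal 0.498 -0.128 0.858
outer loop
vertex -2.356 0.09 2.162
vertex -0.0 0.936 0.921
vertex -1.637 1.753 1.993
endloop
endfacet
facet normal -0.395 -0.914 0.093
outer loop
vertex -0.72 -0.727 1.09
vertex -2.356 0.09 2.162
vertex -1.163 -0.613 0.327
endloop
endfacet
facet normal 0.498 -0.128 0.858
outer loop
vertex -0.72 -0.727 1.09
vertex -0.0 0.936 0.921
vertex -2.356 0.09 2.162
endloop
endfacet
facet normal 0.395 0.914 -0.093
outer loop
vertex -1.637 1.753 1.993
vertex -0.0 0.936 0.921
vertex -2.08 1.867 1.23
endloop
endfacet
facet normal -0.498 0.128 -0.858
outer loop
vertex -0.444 1.05 0.158
vertex -1.163 -0.613 0.327
vertex -2.08 1.867 1.23
endloop
endfacet
facet normal 0.395 0.914 -0.093
outer loop
vertex -2.08 1.867 1.23
vertex -0.0 0.936 0.921
vertex -0.444 1.05 0.158
endloop
endfacet
facet normal 0.772 -0.385 -0.506
outer loop
vertex -0.444 1.05 0.158
vertex -0.72 -0.727 1.09
vertex -1.163 -0.613 0.327
endloop
endfacet
facet normal 0.771 -0.385 -0.506
outer loop
vertex -0.0 0.936 0.921
vertex -0.72 -0.727 1.09
vertex -0.444 1.05 0.158
endloop
endfacet

endsolid


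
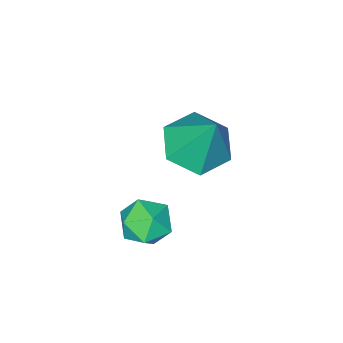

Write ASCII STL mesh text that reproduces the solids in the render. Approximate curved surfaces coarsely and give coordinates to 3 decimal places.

solid 
facet normal -0.067 -0.469 -0.881
outer loop
vertex 0.683 2.394 -1.889
vertex 0.116 1.633 -1.441
vertex -0.363 2.472 -1.851
endloop
endfacet
facet normal 0.073 0.996 -0.047
outer loop
vertex 0.683 2.394 -1.889
vertex -0.363 2.472 -1.851
vertex 0.244 2.527 0.241
endloop
endfacet
facet normal -0.066 -0.468 -0.881
outer loop
vertex -0.363 2.472 -1.851
vertex 0.116 1.633 -1.441
vertex -0.93 1.71 -1.403
endloop
endfacet
facet normal -0.729 0.657 0.194
outer loop
vertex -0.363 2.472 -1.851
vertex -0.93 1.71 -1.403
vertex 0.244 2.527 0.241
endloop
endfacet
facet normal -0.066 -0.468 -0.881
outer loop
vertex -0.93 1.71 -1.403
vertex 0.116 1.633 -1.441
vertex -0.451 0.871 -0.993
endloop
endfacet
facet normal -0.772 -0.138 0.620
outer loop
vertex -0.93 1.71 -1.403
vertex -0.451 0.871 -0.993
vertex 0.244 2.527 0.241
endloop
endfacet
facet normal -0.067 -0.468 -0.881
outer loop
vertex -0.451 0.871 -0.993
vertex 0.116 1.633 -1.441
vertex 0.596 0.793 -1.031
endloop
endfacet
facet normal -0.015 -0.593 0.805
outer loop
vertex -0.451 0.871 -0.993
vertex 0.596 0.793 -1.031
vertex 0.244 2.527 0.241
endloop
endfacet
facet normal -0.068 -0.469 -0.881
outer loop
vertex 0.596 0.793 -1.031
vertex 0.116 1.633 -1.441
vertex 1.163 1.555 -1.48
endloop
endfacet
facet normal 0.787 -0.253 0.563
outer loop
vertex 0.596 0.793 -1.031
vertex 1.163 1.555 -1.48
vertex 0.244 2.527 0.241
endloop
endfacet
facet normal -0.068 -0.468 -0.881
outer loop
vertex 1.163 1.555 -1.48
vertex 0.116 1.633 -1.441
vertex 0.683 2.394 -1.889
endloop
endfacet
facet normal 0.829 0.541 0.137
outer loop
vertex 1.163 1.555 -1.48
vertex 0.683 2.394 -1.889
vertex 0.244 2.527 0.241
endloop
endfacet
facet normal 0.402 -0.019 0.916
outer loop
vertex 2.976 3.143 -1.494
vertex 2.816 2.351 -1.44
vertex 3.523 2.601 -1.745
endloop
endfacet
facet normal 0.711 0.481 0.513
outer loop
vertex 2.976 3.143 -1.494
vertex 3.523 2.601 -1.745
vertex 3.386 3.269 -2.181
endloop
endfacet
facet normal 0.205 0.934 0.294
outer loop
vertex 2.976 3.143 -1.494
vertex 3.386 3.269 -2.181
vertex 2.594 3.432 -2.146
endloop
endfacet
facet normal -0.418 0.714 0.562
outer loop
vertex 2.976 3.143 -1.494
vertex 2.594 3.432 -2.146
vertex 2.241 2.865 -1.688
endloop
endfacet
facet normal -0.297 0.125 0.947
outer loop
vertex 2.976 3.143 -1.494
vertex 2.241 2.865 -1.688
vertex 2.816 2.351 -1.44
endloop
endfacet
facet normal 0.985 0.161 -0.063
outer loop
vertex 3.386 3.269 -2.181
vertex 3.523 2.601 -1.745
vertex 3.479 2.555 -2.552
endloop
endfacet
facet normal 0.483 -0.648 0.589
outer loop
vertex 3.523 2.601 -1.745
vertex 2.816 2.351 -1.44
vertex 3.126 1.988 -2.094
endloop
endfacet
facet normal -0.647 -0.416 0.639
outer loop
vertex 2.816 2.351 -1.44
vertex 2.241 2.865 -1.688
vertex 2.334 2.151 -2.059
endloop
endfacet
facet normal -0.843 0.537 0.015
outer loop
vertex 2.241 2.865 -1.688
vertex 2.594 3.432 -2.146
vertex 2.197 2.819 -2.495
endloop
endfacet
facet normal 0.165 0.893 -0.418
outer loop
vertex 2.594 3.432 -2.146
vertex 3.386 3.269 -2.181
vertex 2.904 3.069 -2.8
endloop
endfacet
facet normal 0.418 -0.714 -0.562
outer loop
vertex 2.744 2.277 -2.746
vertex 3.479 2.555 -2.552
vertex 3.126 1.988 -2.094
endloop
endfacet
facet normal -0.205 -0.934 -0.294
outer loop
vertex 2.744 2.277 -2.746
vertex 3.126 1.988 -2.094
vertex 2.334 2.151 -2.059
endloop
endfacet
facet normal -0.711 -0.481 -0.513
outer loop
vertex 2.744 2.277 -2.746
vertex 2.334 2.151 -2.059
vertex 2.197 2.819 -2.495
endloop
endfacet
facet normal -0.402 0.019 -0.916
outer loop
vertex 2.744 2.277 -2.746
vertex 2.197 2.819 -2.495
vertex 2.904 3.069 -2.8
endloop
endfacet
facet normal 0.297 -0.125 -0.947
outer loop
vertex 2.744 2.277 -2.746
vertex 2.904 3.069 -2.8
vertex 3.479 2.555 -2.552
endloop
endfacet
facet normal 0.843 -0.537 -0.015
outer loop
vertex 3.126 1.988 -2.094
vertex 3.479 2.555 -2.552
vertex 3.523 2.601 -1.745
endloop
endfacet
facet normal -0.165 -0.893 0.418
outer loop
vertex 2.334 2.151 -2.059
vertex 3.126 1.988 -2.094
vertex 2.816 2.351 -1.44
endloop
endfacet
facet normal -0.985 -0.161 0.063
outer loop
vertex 2.197 2.819 -2.495
vertex 2.334 2.151 -2.059
vertex 2.241 2.865 -1.688
endloop
endfacet
facet normal -0.483 0.648 -0.589
outer loop
vertex 2.904 3.069 -2.8
vertex 2.197 2.819 -2.495
vertex 2.594 3.432 -2.146
endloop
endfacet
facet normal 0.647 0.416 -0.639
outer loop
vertex 3.479 2.555 -2.552
vertex 2.904 3.069 -2.8
vertex 3.386 3.269 -2.181
endloop
endfacet

endsolid


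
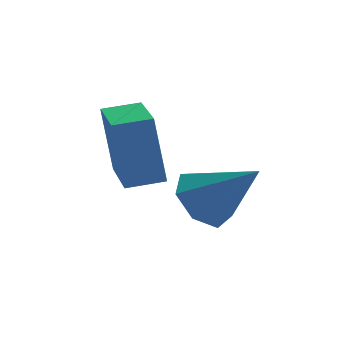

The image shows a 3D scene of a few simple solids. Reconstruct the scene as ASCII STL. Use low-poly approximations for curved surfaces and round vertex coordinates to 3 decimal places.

solid 
facet normal -0.703 0.175 -0.689
outer loop
vertex 3.728 -4.181 0.618
vertex 3.345 -3.636 1.147
vertex 3.95 -3.48 0.57
endloop
endfacet
facet normal 0.872 -0.303 -0.384
outer loop
vertex 3.728 -4.181 0.618
vertex 3.95 -3.48 0.57
vertex 4.575 -3.944 2.353
endloop
endfacet
facet normal -0.703 0.175 -0.689
outer loop
vertex 3.95 -3.48 0.57
vertex 3.345 -3.636 1.147
vertex 3.717 -2.896 0.956
endloop
endfacet
facet normal 0.866 0.466 -0.182
outer loop
vertex 3.95 -3.48 0.57
vertex 3.717 -2.896 0.956
vertex 4.575 -3.944 2.353
endloop
endfacet
facet normal -0.703 0.176 -0.689
outer loop
vertex 3.717 -2.896 0.956
vertex 3.345 -3.636 1.147
vertex 3.204 -2.87 1.486
endloop
endfacet
facet normal 0.420 0.831 0.365
outer loop
vertex 3.717 -2.896 0.956
vertex 3.204 -2.87 1.486
vertex 4.575 -3.944 2.353
endloop
endfacet
facet normal -0.702 0.176 -0.690
outer loop
vertex 3.204 -2.87 1.486
vertex 3.345 -3.636 1.147
vertex 2.797 -3.421 1.76
endloop
endfacet
facet normal -0.130 0.517 0.846
outer loop
vertex 3.204 -2.87 1.486
vertex 2.797 -3.421 1.76
vertex 4.575 -3.944 2.353
endloop
endfacet
facet normal -0.702 0.176 -0.690
outer loop
vertex 2.797 -3.421 1.76
vertex 3.345 -3.636 1.147
vertex 2.803 -4.134 1.572
endloop
endfacet
facet normal -0.370 -0.240 0.898
outer loop
vertex 2.797 -3.421 1.76
vertex 2.803 -4.134 1.572
vertex 4.575 -3.944 2.353
endloop
endfacet
facet normal -0.702 0.176 -0.690
outer loop
vertex 2.803 -4.134 1.572
vertex 3.345 -3.636 1.147
vertex 3.217 -4.472 1.064
endloop
endfacet
facet normal -0.119 -0.869 0.481
outer loop
vertex 2.803 -4.134 1.572
vertex 3.217 -4.472 1.064
vertex 4.575 -3.944 2.353
endloop
endfacet
facet normal -0.702 0.176 -0.690
outer loop
vertex 3.217 -4.472 1.064
vertex 3.345 -3.636 1.147
vertex 3.728 -4.181 0.618
endloop
endfacet
facet normal 0.433 -0.897 -0.089
outer loop
vertex 3.217 -4.472 1.064
vertex 3.728 -4.181 0.618
vertex 4.575 -3.944 2.353
endloop
endfacet
facet normal -0.929 -0.353 -0.110
outer loop
vertex 1.539 -4.704 3.919
vertex 0.984 -3.106 3.472
vertex 1.871 -5.056 2.248
endloop
endfacet
facet normal 0.318 -0.913 0.255
outer loop
vertex 2.716 -4.734 2.348
vertex 1.539 -4.704 3.919
vertex 1.871 -5.056 2.248
endloop
endfacet
facet normal -0.929 -0.354 -0.109
outer loop
vertex 1.871 -5.056 2.248
vertex 0.984 -3.106 3.472
vertex 1.315 -3.458 1.801
endloop
endfacet
facet normal 0.191 -0.202 -0.961
outer loop
vertex 1.315 -3.458 1.801
vertex 2.716 -4.734 2.348
vertex 1.871 -5.056 2.248
endloop
endfacet
facet normal -0.191 0.202 0.961
outer loop
vertex 1.539 -4.704 3.919
vertex 1.829 -2.784 3.572
vertex 0.984 -3.106 3.472
endloop
endfacet
facet normal 0.317 -0.913 0.255
outer loop
vertex 2.385 -4.382 4.019
vertex 1.539 -4.704 3.919
vertex 2.716 -4.734 2.348
endloop
endfacet
facet normal -0.191 0.202 0.961
outer loop
vertex 2.385 -4.382 4.019
vertex 1.829 -2.784 3.572
vertex 1.539 -4.704 3.919
endloop
endfacet
facet normal -0.318 0.913 -0.255
outer loop
vertex 0.984 -3.106 3.472
vertex 1.829 -2.784 3.572
vertex 1.315 -3.458 1.801
endloop
endfacet
facet normal 0.191 -0.202 -0.961
outer loop
vertex 2.161 -3.136 1.901
vertex 2.716 -4.734 2.348
vertex 1.315 -3.458 1.801
endloop
endfacet
facet normal -0.317 0.913 -0.255
outer loop
vertex 1.315 -3.458 1.801
vertex 1.829 -2.784 3.572
vertex 2.161 -3.136 1.901
endloop
endfacet
facet normal 0.929 0.353 0.110
outer loop
vertex 2.161 -3.136 1.901
vertex 2.385 -4.382 4.019
vertex 2.716 -4.734 2.348
endloop
endfacet
facet normal 0.929 0.354 0.110
outer loop
vertex 1.829 -2.784 3.572
vertex 2.385 -4.382 4.019
vertex 2.161 -3.136 1.901
endloop
endfacet

endsolid


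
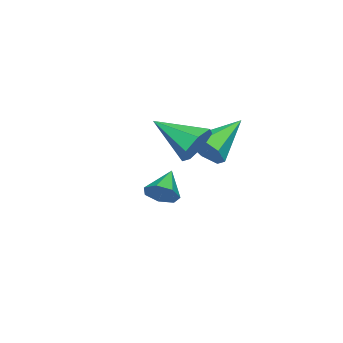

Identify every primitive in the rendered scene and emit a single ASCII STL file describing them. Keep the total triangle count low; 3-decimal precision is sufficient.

solid 
facet normal 0.814 -0.317 -0.486
outer loop
vertex -0.845 0.745 2.51
vertex -1.282 0.079 2.213
vertex -1.189 0.849 1.866
endloop
endfacet
facet normal 0.026 0.989 0.146
outer loop
vertex -0.845 0.745 2.51
vertex -1.189 0.849 1.866
vertex -2.878 0.701 3.167
endloop
endfacet
facet normal 0.814 -0.318 -0.487
outer loop
vertex -1.189 0.849 1.866
vertex -1.282 0.079 2.213
vertex -1.603 0.374 1.484
endloop
endfacet
facet normal -0.435 0.763 -0.478
outer loop
vertex -1.189 0.849 1.866
vertex -1.603 0.374 1.484
vertex -2.878 0.701 3.167
endloop
endfacet
facet normal 0.814 -0.316 -0.487
outer loop
vertex -1.603 0.374 1.484
vertex -1.282 0.079 2.213
vertex -1.775 -0.324 1.65
endloop
endfacet
facet normal -0.791 0.050 -0.609
outer loop
vertex -1.603 0.374 1.484
vertex -1.775 -0.324 1.65
vertex -2.878 0.701 3.167
endloop
endfacet
facet normal 0.814 -0.317 -0.486
outer loop
vertex -1.775 -0.324 1.65
vertex -1.282 0.079 2.213
vertex -1.576 -0.718 2.241
endloop
endfacet
facet normal -0.775 -0.614 -0.149
outer loop
vertex -1.775 -0.324 1.65
vertex -1.576 -0.718 2.241
vertex -2.878 0.701 3.167
endloop
endfacet
facet normal 0.815 -0.318 -0.485
outer loop
vertex -1.576 -0.718 2.241
vertex -1.282 0.079 2.213
vertex -1.156 -0.512 2.811
endloop
endfacet
facet normal -0.398 -0.729 0.557
outer loop
vertex -1.576 -0.718 2.241
vertex -1.156 -0.512 2.811
vertex -2.878 0.701 3.167
endloop
endfacet
facet normal 0.814 -0.318 -0.486
outer loop
vertex -1.156 -0.512 2.811
vertex -1.282 0.079 2.213
vertex -0.83 0.139 2.931
endloop
endfacet
facet normal 0.056 -0.208 0.977
outer loop
vertex -1.156 -0.512 2.811
vertex -0.83 0.139 2.931
vertex -2.878 0.701 3.167
endloop
endfacet
facet normal 0.814 -0.318 -0.486
outer loop
vertex -0.83 0.139 2.931
vertex -1.282 0.079 2.213
vertex -0.845 0.745 2.51
endloop
endfacet
facet normal 0.244 0.557 0.794
outer loop
vertex -0.83 0.139 2.931
vertex -0.845 0.745 2.51
vertex -2.878 0.701 3.167
endloop
endfacet
facet normal 0.058 0.911 -0.408
outer loop
vertex 1.284 0.408 2.864
vertex 0.714 0.696 3.426
vertex 1.561 0.673 3.494
endloop
endfacet
facet normal 0.835 -0.531 -0.143
outer loop
vertex 1.284 0.408 2.864
vertex 1.561 0.673 3.494
vertex 0.606 -1.016 4.194
endloop
endfacet
facet normal 0.058 0.910 -0.410
outer loop
vertex 1.561 0.673 3.494
vertex 0.714 0.696 3.426
vertex 1.2 0.956 4.072
endloop
endfacet
facet normal 0.784 -0.200 0.588
outer loop
vertex 1.561 0.673 3.494
vertex 1.2 0.956 4.072
vertex 0.606 -1.016 4.194
endloop
endfacet
facet normal 0.058 0.910 -0.410
outer loop
vertex 1.2 0.956 4.072
vertex 0.714 0.696 3.426
vertex 0.474 1.043 4.163
endloop
endfacet
facet normal 0.127 0.023 0.992
outer loop
vertex 1.2 0.956 4.072
vertex 0.474 1.043 4.163
vertex 0.606 -1.016 4.194
endloop
endfacet
facet normal 0.057 0.910 -0.410
outer loop
vertex 0.474 1.043 4.163
vertex 0.714 0.696 3.426
vertex -0.072 0.868 3.699
endloop
endfacet
facet normal -0.642 -0.030 0.766
outer loop
vertex 0.474 1.043 4.163
vertex -0.072 0.868 3.699
vertex 0.606 -1.016 4.194
endloop
endfacet
facet normal 0.057 0.911 -0.409
outer loop
vertex -0.072 0.868 3.699
vertex 0.714 0.696 3.426
vertex -0.026 0.564 3.028
endloop
endfacet
facet normal -0.944 -0.319 0.080
outer loop
vertex -0.072 0.868 3.699
vertex -0.026 0.564 3.028
vertex 0.606 -1.016 4.194
endloop
endfacet
facet normal 0.057 0.911 -0.408
outer loop
vertex -0.026 0.564 3.028
vertex 0.714 0.696 3.426
vertex 0.578 0.36 2.657
endloop
endfacet
facet normal -0.550 -0.627 -0.551
outer loop
vertex -0.026 0.564 3.028
vertex 0.578 0.36 2.657
vertex 0.606 -1.016 4.194
endloop
endfacet
facet normal 0.058 0.911 -0.408
outer loop
vertex 0.578 0.36 2.657
vertex 0.714 0.696 3.426
vertex 1.284 0.408 2.864
endloop
endfacet
facet normal 0.240 -0.721 -0.650
outer loop
vertex 0.578 0.36 2.657
vertex 1.284 0.408 2.864
vertex 0.606 -1.016 4.194
endloop
endfacet
facet normal 0.850 0.104 -0.516
outer loop
vertex -2.245 -2.343 -0.491
vertex -2.62 -2.321 -1.105
vertex -2.427 -1.775 -0.677
endloop
endfacet
facet normal 0.023 0.318 0.948
outer loop
vertex -2.245 -2.343 -0.491
vertex -2.427 -1.775 -0.677
vertex -3.76 -2.459 -0.415
endloop
endfacet
facet normal 0.851 0.103 -0.516
outer loop
vertex -2.427 -1.775 -0.677
vertex -2.62 -2.321 -1.105
vertex -2.754 -1.618 -1.185
endloop
endfacet
facet normal -0.330 0.821 0.466
outer loop
vertex -2.427 -1.775 -0.677
vertex -2.754 -1.618 -1.185
vertex -3.76 -2.459 -0.415
endloop
endfacet
facet normal 0.851 0.104 -0.515
outer loop
vertex -2.754 -1.618 -1.185
vertex -2.62 -2.321 -1.105
vertex -2.98 -1.989 -1.633
endloop
endfacet
facet normal -0.713 0.673 -0.197
outer loop
vertex -2.754 -1.618 -1.185
vertex -2.98 -1.989 -1.633
vertex -3.76 -2.459 -0.415
endloop
endfacet
facet normal 0.851 0.104 -0.515
outer loop
vertex -2.98 -1.989 -1.633
vertex -2.62 -2.321 -1.105
vertex -2.935 -2.61 -1.684
endloop
endfacet
facet normal -0.839 -0.016 -0.544
outer loop
vertex -2.98 -1.989 -1.633
vertex -2.935 -2.61 -1.684
vertex -3.76 -2.459 -0.415
endloop
endfacet
facet normal 0.851 0.104 -0.515
outer loop
vertex -2.935 -2.61 -1.684
vertex -2.62 -2.321 -1.105
vertex -2.653 -3.013 -1.299
endloop
endfacet
facet normal -0.612 -0.726 -0.312
outer loop
vertex -2.935 -2.61 -1.684
vertex -2.653 -3.013 -1.299
vertex -3.76 -2.459 -0.415
endloop
endfacet
facet normal 0.851 0.104 -0.515
outer loop
vertex -2.653 -3.013 -1.299
vertex -2.62 -2.321 -1.105
vertex -2.346 -2.894 -0.768
endloop
endfacet
facet normal -0.203 -0.924 0.325
outer loop
vertex -2.653 -3.013 -1.299
vertex -2.346 -2.894 -0.768
vertex -3.76 -2.459 -0.415
endloop
endfacet
facet normal 0.850 0.103 -0.516
outer loop
vertex -2.346 -2.894 -0.768
vertex -2.62 -2.321 -1.105
vertex -2.245 -2.343 -0.491
endloop
endfacet
facet normal 0.080 -0.459 0.885
outer loop
vertex -2.346 -2.894 -0.768
vertex -2.245 -2.343 -0.491
vertex -3.76 -2.459 -0.415
endloop
endfacet

endsolid


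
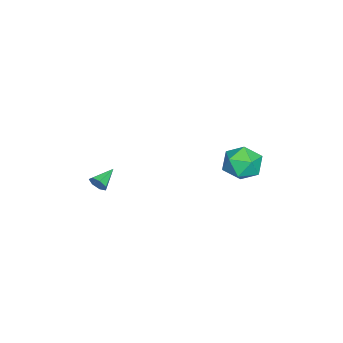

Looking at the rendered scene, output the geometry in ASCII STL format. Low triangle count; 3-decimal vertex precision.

solid 
facet normal -0.686 0.325 0.651
outer loop
vertex 0.644 4.737 2.776
vertex 0.034 3.714 2.645
vertex 0.879 3.803 3.49
endloop
endfacet
facet normal -0.043 0.600 0.799
outer loop
vertex 0.644 4.737 2.776
vertex 0.879 3.803 3.49
vertex 1.779 4.459 3.046
endloop
endfacet
facet normal 0.181 0.958 0.224
outer loop
vertex 0.644 4.737 2.776
vertex 1.779 4.459 3.046
vertex 1.489 4.776 1.927
endloop
endfacet
facet normal -0.322 0.904 -0.279
outer loop
vertex 0.644 4.737 2.776
vertex 1.489 4.776 1.927
vertex 0.411 4.315 1.679
endloop
endfacet
facet normal -0.858 0.514 -0.015
outer loop
vertex 0.644 4.737 2.776
vertex 0.411 4.315 1.679
vertex 0.034 3.714 2.645
endloop
endfacet
facet normal 0.408 0.057 0.911
outer loop
vertex 1.779 4.459 3.046
vertex 0.879 3.803 3.49
vertex 1.869 3.265 3.081
endloop
endfacet
facet normal -0.632 -0.386 0.672
outer loop
vertex 0.879 3.803 3.49
vertex 0.034 3.714 2.645
vertex 0.791 2.804 2.833
endloop
endfacet
facet normal -0.911 -0.081 -0.405
outer loop
vertex 0.034 3.714 2.645
vertex 0.411 4.315 1.679
vertex 0.501 3.121 1.714
endloop
endfacet
facet normal -0.044 0.552 -0.833
outer loop
vertex 0.411 4.315 1.679
vertex 1.489 4.776 1.927
vertex 1.401 3.777 1.27
endloop
endfacet
facet normal 0.771 0.637 -0.019
outer loop
vertex 1.489 4.776 1.927
vertex 1.779 4.459 3.046
vertex 2.246 3.866 2.115
endloop
endfacet
facet normal 0.322 -0.904 0.279
outer loop
vertex 1.636 2.843 1.984
vertex 1.869 3.265 3.081
vertex 0.791 2.804 2.833
endloop
endfacet
facet normal -0.181 -0.958 -0.224
outer loop
vertex 1.636 2.843 1.984
vertex 0.791 2.804 2.833
vertex 0.501 3.121 1.714
endloop
endfacet
facet normal 0.043 -0.600 -0.799
outer loop
vertex 1.636 2.843 1.984
vertex 0.501 3.121 1.714
vertex 1.401 3.777 1.27
endloop
endfacet
facet normal 0.686 -0.325 -0.651
outer loop
vertex 1.636 2.843 1.984
vertex 1.401 3.777 1.27
vertex 2.246 3.866 2.115
endloop
endfacet
facet normal 0.858 -0.514 0.015
outer loop
vertex 1.636 2.843 1.984
vertex 2.246 3.866 2.115
vertex 1.869 3.265 3.081
endloop
endfacet
facet normal 0.044 -0.552 0.833
outer loop
vertex 0.791 2.804 2.833
vertex 1.869 3.265 3.081
vertex 0.879 3.803 3.49
endloop
endfacet
facet normal -0.771 -0.637 0.019
outer loop
vertex 0.501 3.121 1.714
vertex 0.791 2.804 2.833
vertex 0.034 3.714 2.645
endloop
endfacet
facet normal -0.408 -0.057 -0.911
outer loop
vertex 1.401 3.777 1.27
vertex 0.501 3.121 1.714
vertex 0.411 4.315 1.679
endloop
endfacet
facet normal 0.632 0.386 -0.672
outer loop
vertex 2.246 3.866 2.115
vertex 1.401 3.777 1.27
vertex 1.489 4.776 1.927
endloop
endfacet
facet normal 0.911 0.081 0.405
outer loop
vertex 1.869 3.265 3.081
vertex 2.246 3.866 2.115
vertex 1.779 4.459 3.046
endloop
endfacet
facet normal 0.879 -0.340 -0.333
outer loop
vertex 3.504 -3.274 1.053
vertex 3.238 -3.491 0.573
vertex 3.475 -2.957 0.653
endloop
endfacet
facet normal 0.120 0.782 0.611
outer loop
vertex 3.504 -3.274 1.053
vertex 3.475 -2.957 0.653
vertex 2.042 -3.029 1.027
endloop
endfacet
facet normal 0.879 -0.340 -0.334
outer loop
vertex 3.475 -2.957 0.653
vertex 3.238 -3.491 0.573
vertex 3.267 -3.042 0.192
endloop
endfacet
facet normal -0.087 0.986 -0.143
outer loop
vertex 3.475 -2.957 0.653
vertex 3.267 -3.042 0.192
vertex 2.042 -3.029 1.027
endloop
endfacet
facet normal 0.879 -0.340 -0.333
outer loop
vertex 3.267 -3.042 0.192
vertex 3.238 -3.491 0.573
vertex 3.038 -3.465 0.019
endloop
endfacet
facet normal -0.470 0.540 -0.698
outer loop
vertex 3.267 -3.042 0.192
vertex 3.038 -3.465 0.019
vertex 2.042 -3.029 1.027
endloop
endfacet
facet normal 0.879 -0.340 -0.333
outer loop
vertex 3.038 -3.465 0.019
vertex 3.238 -3.491 0.573
vertex 2.959 -3.908 0.263
endloop
endfacet
facet normal -0.740 -0.219 -0.636
outer loop
vertex 3.038 -3.465 0.019
vertex 2.959 -3.908 0.263
vertex 2.042 -3.029 1.027
endloop
endfacet
facet normal 0.879 -0.341 -0.333
outer loop
vertex 2.959 -3.908 0.263
vertex 3.238 -3.491 0.573
vertex 3.09 -4.037 0.741
endloop
endfacet
facet normal -0.694 -0.720 -0.004
outer loop
vertex 2.959 -3.908 0.263
vertex 3.09 -4.037 0.741
vertex 2.042 -3.029 1.027
endloop
endfacet
facet normal 0.879 -0.341 -0.334
outer loop
vertex 3.09 -4.037 0.741
vertex 3.238 -3.491 0.573
vertex 3.333 -3.755 1.093
endloop
endfacet
facet normal -0.367 -0.586 0.723
outer loop
vertex 3.09 -4.037 0.741
vertex 3.333 -3.755 1.093
vertex 2.042 -3.029 1.027
endloop
endfacet
facet normal 0.879 -0.340 -0.333
outer loop
vertex 3.333 -3.755 1.093
vertex 3.238 -3.491 0.573
vertex 3.504 -3.274 1.053
endloop
endfacet
facet normal -0.004 0.084 0.996
outer loop
vertex 3.333 -3.755 1.093
vertex 3.504 -3.274 1.053
vertex 2.042 -3.029 1.027
endloop
endfacet

endsolid


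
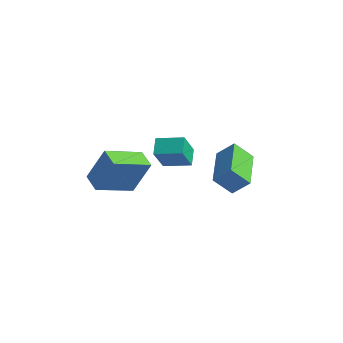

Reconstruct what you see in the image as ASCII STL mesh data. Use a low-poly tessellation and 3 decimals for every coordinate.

solid 
facet normal -0.564 -0.681 0.467
outer loop
vertex -1.489 -4.581 0.698
vertex -2.232 -3.929 0.751
vertex -2.126 -5.174 -0.935
endloop
endfacet
facet normal 0.751 -0.658 -0.054
outer loop
vertex -0.948 -3.751 -1.911
vertex -1.489 -4.581 0.698
vertex -2.126 -5.174 -0.935
endloop
endfacet
facet normal -0.564 -0.681 0.467
outer loop
vertex -2.126 -5.174 -0.935
vertex -2.232 -3.929 0.751
vertex -2.869 -4.522 -0.882
endloop
endfacet
facet normal -0.344 -0.320 -0.883
outer loop
vertex -2.869 -4.522 -0.882
vertex -0.948 -3.751 -1.911
vertex -2.126 -5.174 -0.935
endloop
endfacet
facet normal 0.344 0.320 0.883
outer loop
vertex -1.489 -4.581 0.698
vertex -1.054 -2.506 -0.225
vertex -2.232 -3.929 0.751
endloop
endfacet
facet normal 0.751 -0.658 -0.054
outer loop
vertex -0.311 -3.158 -0.278
vertex -1.489 -4.581 0.698
vertex -0.948 -3.751 -1.911
endloop
endfacet
facet normal 0.344 0.320 0.883
outer loop
vertex -0.311 -3.158 -0.278
vertex -1.054 -2.506 -0.225
vertex -1.489 -4.581 0.698
endloop
endfacet
facet normal -0.751 0.658 0.054
outer loop
vertex -2.232 -3.929 0.751
vertex -1.054 -2.506 -0.225
vertex -2.869 -4.522 -0.882
endloop
endfacet
facet normal -0.344 -0.320 -0.883
outer loop
vertex -1.691 -3.099 -1.858
vertex -0.948 -3.751 -1.911
vertex -2.869 -4.522 -0.882
endloop
endfacet
facet normal -0.751 0.658 0.054
outer loop
vertex -2.869 -4.522 -0.882
vertex -1.054 -2.506 -0.225
vertex -1.691 -3.099 -1.858
endloop
endfacet
facet normal 0.564 0.681 -0.467
outer loop
vertex -1.691 -3.099 -1.858
vertex -0.311 -3.158 -0.278
vertex -0.948 -3.751 -1.911
endloop
endfacet
facet normal 0.564 0.681 -0.467
outer loop
vertex -1.054 -2.506 -0.225
vertex -0.311 -3.158 -0.278
vertex -1.691 -3.099 -1.858
endloop
endfacet
facet normal -0.657 -0.236 -0.716
outer loop
vertex 1.426 -0.049 -3.739
vertex 0.796 1.994 -3.834
vertex 2.322 0.185 -4.638
endloop
endfacet
facet normal 0.294 -0.955 0.045
outer loop
vertex 3.104 0.466 -3.786
vertex 1.426 -0.049 -3.739
vertex 2.322 0.185 -4.638
endloop
endfacet
facet normal -0.657 -0.236 -0.716
outer loop
vertex 2.322 0.185 -4.638
vertex 0.796 1.994 -3.834
vertex 1.692 2.228 -4.733
endloop
endfacet
facet normal 0.694 0.182 -0.697
outer loop
vertex 1.692 2.228 -4.733
vertex 3.104 0.466 -3.786
vertex 2.322 0.185 -4.638
endloop
endfacet
facet normal -0.694 -0.182 0.697
outer loop
vertex 1.426 -0.049 -3.739
vertex 1.578 2.275 -2.982
vertex 0.796 1.994 -3.834
endloop
endfacet
facet normal 0.294 -0.955 0.045
outer loop
vertex 2.208 0.232 -2.887
vertex 1.426 -0.049 -3.739
vertex 3.104 0.466 -3.786
endloop
endfacet
facet normal -0.694 -0.182 0.697
outer loop
vertex 2.208 0.232 -2.887
vertex 1.578 2.275 -2.982
vertex 1.426 -0.049 -3.739
endloop
endfacet
facet normal -0.294 0.955 -0.045
outer loop
vertex 0.796 1.994 -3.834
vertex 1.578 2.275 -2.982
vertex 1.692 2.228 -4.733
endloop
endfacet
facet normal 0.694 0.182 -0.697
outer loop
vertex 2.474 2.509 -3.881
vertex 3.104 0.466 -3.786
vertex 1.692 2.228 -4.733
endloop
endfacet
facet normal -0.294 0.955 -0.045
outer loop
vertex 1.692 2.228 -4.733
vertex 1.578 2.275 -2.982
vertex 2.474 2.509 -3.881
endloop
endfacet
facet normal 0.657 0.236 0.716
outer loop
vertex 2.474 2.509 -3.881
vertex 2.208 0.232 -2.887
vertex 3.104 0.466 -3.786
endloop
endfacet
facet normal 0.657 0.236 0.716
outer loop
vertex 1.578 2.275 -2.982
vertex 2.208 0.232 -2.887
vertex 2.474 2.509 -3.881
endloop
endfacet
facet normal -0.951 -0.202 -0.235
outer loop
vertex -0.642 -2.161 -0.526
vertex -0.898 -1.324 -0.211
vertex -0.425 -1.573 -1.911
endloop
endfacet
facet normal 0.275 -0.900 -0.339
outer loop
vertex 0.878 -1.296 -1.589
vertex -0.642 -2.161 -0.526
vertex -0.425 -1.573 -1.911
endloop
endfacet
facet normal -0.951 -0.203 -0.235
outer loop
vertex -0.425 -1.573 -1.911
vertex -0.898 -1.324 -0.211
vertex -0.681 -0.737 -1.596
endloop
endfacet
facet normal 0.143 0.387 -0.911
outer loop
vertex -0.681 -0.737 -1.596
vertex 0.878 -1.296 -1.589
vertex -0.425 -1.573 -1.911
endloop
endfacet
facet normal -0.143 -0.387 0.911
outer loop
vertex -0.642 -2.161 -0.526
vertex 0.405 -1.047 0.111
vertex -0.898 -1.324 -0.211
endloop
endfacet
facet normal 0.276 -0.900 -0.338
outer loop
vertex 0.661 -1.883 -0.204
vertex -0.642 -2.161 -0.526
vertex 0.878 -1.296 -1.589
endloop
endfacet
facet normal -0.143 -0.387 0.911
outer loop
vertex 0.661 -1.883 -0.204
vertex 0.405 -1.047 0.111
vertex -0.642 -2.161 -0.526
endloop
endfacet
facet normal -0.275 0.900 0.338
outer loop
vertex -0.898 -1.324 -0.211
vertex 0.405 -1.047 0.111
vertex -0.681 -0.737 -1.596
endloop
endfacet
facet normal 0.143 0.387 -0.911
outer loop
vertex 0.622 -0.459 -1.274
vertex 0.878 -1.296 -1.589
vertex -0.681 -0.737 -1.596
endloop
endfacet
facet normal -0.276 0.900 0.339
outer loop
vertex -0.681 -0.737 -1.596
vertex 0.405 -1.047 0.111
vertex 0.622 -0.459 -1.274
endloop
endfacet
facet normal 0.951 0.202 0.235
outer loop
vertex 0.622 -0.459 -1.274
vertex 0.661 -1.883 -0.204
vertex 0.878 -1.296 -1.589
endloop
endfacet
facet normal 0.951 0.203 0.235
outer loop
vertex 0.405 -1.047 0.111
vertex 0.661 -1.883 -0.204
vertex 0.622 -0.459 -1.274
endloop
endfacet

endsolid
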